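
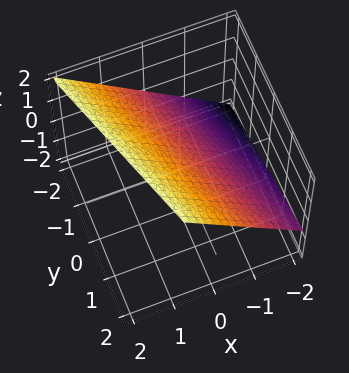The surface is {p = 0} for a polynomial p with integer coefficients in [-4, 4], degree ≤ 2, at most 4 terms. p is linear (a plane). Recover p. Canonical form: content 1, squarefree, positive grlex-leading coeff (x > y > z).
deg p = 1. Every cross-section is a straight line — this is a plane.
Checking where it meets the axes: one y-axis crossing is at y = -2.
Putting this together gives p.

3*x + y - 3*z + 2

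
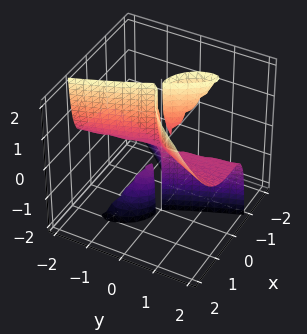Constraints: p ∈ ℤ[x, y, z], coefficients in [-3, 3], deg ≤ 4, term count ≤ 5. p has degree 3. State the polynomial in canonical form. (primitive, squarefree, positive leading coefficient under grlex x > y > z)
There are 3 components. They look like related sheets of one shape, so recover p as a whole.
The degree is 3 — a generic line meets the surface in up to 3 points.
From the axis intercepts and sections: every point of the y-axis in the box is on the surface; the visible z-axis segment lies entirely on the surface; it meets the x-axis at x = 0 (among the integer gridlines).
Fitting integer coefficients to these (and the overall shape) gives p.

2*x^3 - 2*x*y*z - y^2*z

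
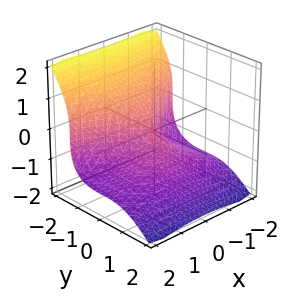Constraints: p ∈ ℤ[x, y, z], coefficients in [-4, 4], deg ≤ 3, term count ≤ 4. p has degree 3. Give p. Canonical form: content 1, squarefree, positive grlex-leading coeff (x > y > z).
3*y^3 + 3*z^3 + 2*x^2

The degree is 3 — the shape is more complex than any degree-2 surface.
Reading off the gridlines: it crosses the z-axis at the gridline z = 0; one x-axis crossing is at x = 0; it meets the y-axis at y = 0 (among the integer gridlines).
Assembling these constraints gives the stated polynomial.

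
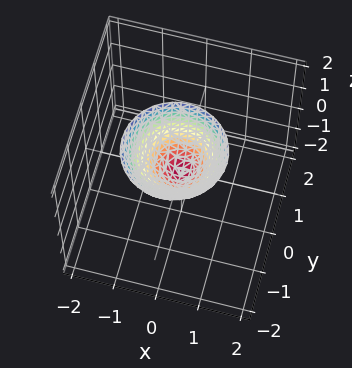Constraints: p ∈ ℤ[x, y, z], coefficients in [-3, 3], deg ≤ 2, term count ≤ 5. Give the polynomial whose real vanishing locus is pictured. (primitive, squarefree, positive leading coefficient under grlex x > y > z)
2*x^2 + 2*y^2 + y*z - z

The degree is 2 — no degree-1 surface has this shape.
From the visible intercepts: it meets the x-axis at x = 0 (among the integer gridlines); it meets the y-axis at y = 0 (among the integer gridlines); it crosses the z-axis at the gridline z = 0.
Together with the visible shape, these determine p as stated.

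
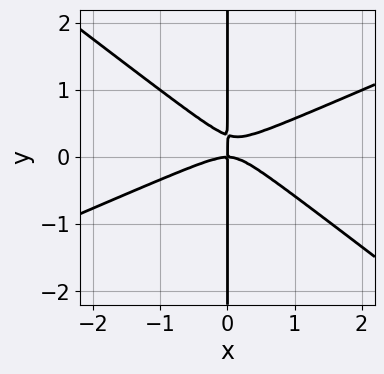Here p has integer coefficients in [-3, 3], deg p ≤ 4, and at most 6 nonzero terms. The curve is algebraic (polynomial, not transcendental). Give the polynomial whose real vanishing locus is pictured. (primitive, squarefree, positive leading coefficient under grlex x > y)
x^3 - x^2*y - 3*x*y^2 + x*y

The degree is 3 — a generic line meets the curve in up to 3 points.
Against the integer gridlines: it meets the x-axis at x = 0 (among the integer gridlines); the visible y-axis segment lies entirely on the curve.
The integer polynomial consistent with all of this is the stated p.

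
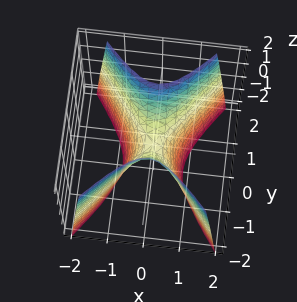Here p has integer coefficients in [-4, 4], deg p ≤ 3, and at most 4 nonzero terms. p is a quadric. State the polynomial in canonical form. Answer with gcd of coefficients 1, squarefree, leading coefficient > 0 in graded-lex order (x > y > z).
3*x^2 - 2*y^2 + z

(a) Degree: a saddle surface; a quadric, so deg p = 2.
(b) Symmetries: it's symmetric under y → −y, forcing even powers of y; it's symmetric under x → −x, forcing even powers of x.
(c) Reading off the gridlines: it crosses the z-axis at the gridline z = 0; one y-axis crossing is at y = 0.
(d) Matching integer coefficients to the picture gives p.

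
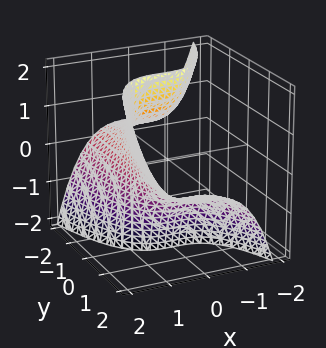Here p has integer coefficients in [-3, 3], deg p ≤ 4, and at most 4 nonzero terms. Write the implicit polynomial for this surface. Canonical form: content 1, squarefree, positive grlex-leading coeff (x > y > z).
2*x^3 - 3*y*z - 2

(a) Degree: no degree-2 surface has this shape, so deg p = 3.
(b) From the axis intercepts and sections: the surface avoids every integer y-axis point in the box; it misses every integer gridline on the z-axis; one x-axis crossing is at x = 1.
(c) Solving for integer coefficients yields p as stated.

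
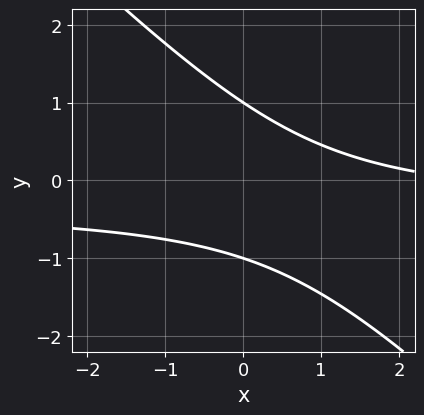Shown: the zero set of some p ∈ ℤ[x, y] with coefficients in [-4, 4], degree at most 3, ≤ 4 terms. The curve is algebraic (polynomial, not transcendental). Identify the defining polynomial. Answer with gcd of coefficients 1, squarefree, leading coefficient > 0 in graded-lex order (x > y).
The degree is 2 — the shape is more complex than any degree-1 curve.
From the axis intercepts and sections: among the integer gridlines, it crosses the y-axis at y ∈ {-1, 1}; no x-intercept at any integer in the box.
Together with the visible shape, these determine p as stated.

3*x*y + 3*y^2 + x - 3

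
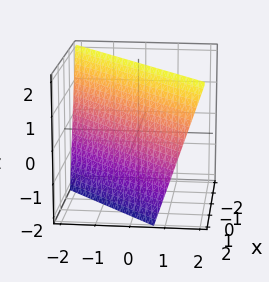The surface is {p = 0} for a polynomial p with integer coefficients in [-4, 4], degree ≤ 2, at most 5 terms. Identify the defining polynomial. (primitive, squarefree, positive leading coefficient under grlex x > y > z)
1. deg p = 1.
2. Against the integer gridlines: it crosses the z-axis at the gridline z = 2.
3. Fitting integer coefficients to these (and the overall shape) gives p.

3*x - 3*y + z - 2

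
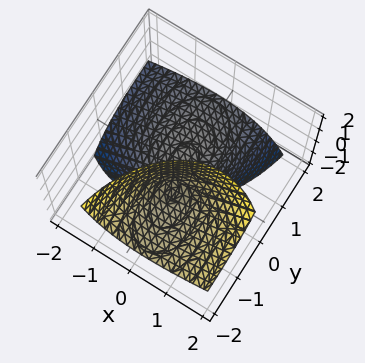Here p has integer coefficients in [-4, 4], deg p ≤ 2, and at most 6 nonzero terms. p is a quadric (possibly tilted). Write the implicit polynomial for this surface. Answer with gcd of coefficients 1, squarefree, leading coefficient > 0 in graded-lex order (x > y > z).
2*x^2 - 2*x*z + y^2 + 3*y*z + z

1. The picture has 2 separate pieces. They look like related sheets of one shape, so recover p as a whole.
2. The degree is 2 — a generic line meets the surface in up to 2 points.
3. Checking where it meets the axes: one z-axis crossing is at z = 0; one y-axis crossing is at y = 0; it crosses the x-axis at the gridline x = 0.
4. Assembling these constraints gives the stated polynomial.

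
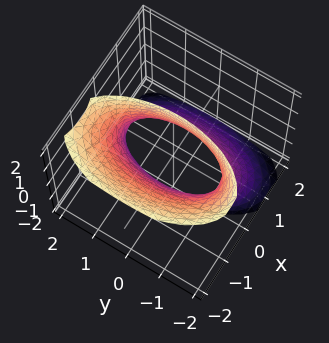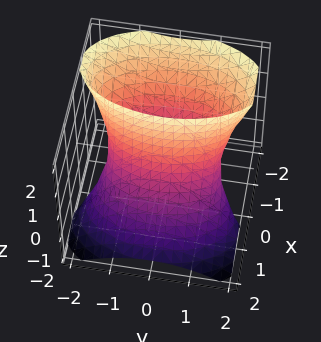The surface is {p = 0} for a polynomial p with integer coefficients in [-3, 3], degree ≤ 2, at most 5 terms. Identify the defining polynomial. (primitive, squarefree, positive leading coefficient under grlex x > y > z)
3*x^2 + 3*x*z + y^2 - 2

1. Degree: a generic line meets the surface in up to 2 points, so deg p = 2.
2. Observable constraints: the surface avoids every integer z-axis point in the box.
3. Fitting integer coefficients to these (and the overall shape) gives p.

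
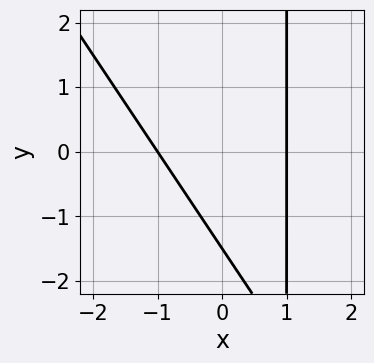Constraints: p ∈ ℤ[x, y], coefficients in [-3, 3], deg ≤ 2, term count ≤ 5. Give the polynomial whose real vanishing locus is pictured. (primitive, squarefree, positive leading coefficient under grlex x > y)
1. The degree is 2 — the shape is more complex than any degree-1 curve.
2. Reading off the gridlines: among the integer gridlines, it crosses the x-axis at x ∈ {-1, 1}.
3. These observations pin down the coefficients.

3*x^2 + 2*x*y - 2*y - 3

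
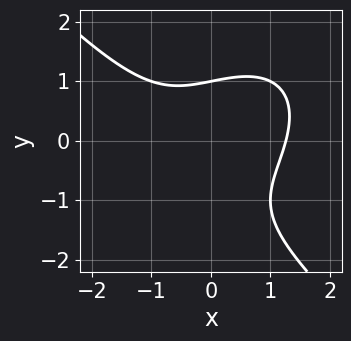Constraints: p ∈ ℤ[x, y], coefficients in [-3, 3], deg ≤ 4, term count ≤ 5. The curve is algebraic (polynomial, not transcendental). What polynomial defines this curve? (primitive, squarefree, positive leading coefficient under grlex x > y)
x^3 + y^3 - x*y + y^2 - 2

(a) The degree is 3 — a generic line meets the curve in up to 3 points.
(b) Against the integer gridlines: it meets the y-axis at y = 1 (among the integer gridlines).
(c) Matching integer coefficients to the picture gives p.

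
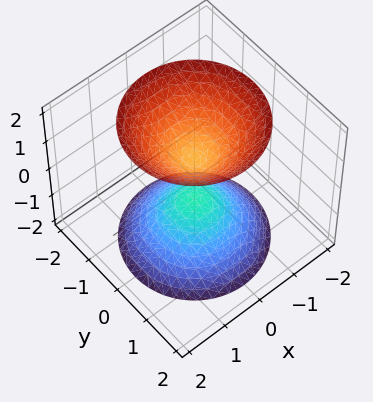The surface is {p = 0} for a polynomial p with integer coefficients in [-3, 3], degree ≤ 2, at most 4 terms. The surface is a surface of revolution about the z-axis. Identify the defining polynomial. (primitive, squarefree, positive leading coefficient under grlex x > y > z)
1. I count 2 distinct pieces.
2. deg p = 2.
3. Symmetries: rotational symmetry about the z-axis ⇒ p depends on x, y only through x² + y².
4. Checking where it meets the axes: it misses every integer gridline on the x-axis; a circular section at z = -2 has radius between 1 and 2; the surface avoids every integer y-axis point in the box.
5. The integer polynomial consistent with all of this is the stated p.

3*x^2 + 3*y^2 - 2*z^2 + 1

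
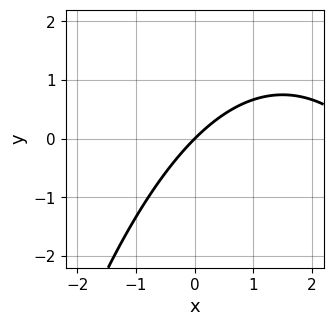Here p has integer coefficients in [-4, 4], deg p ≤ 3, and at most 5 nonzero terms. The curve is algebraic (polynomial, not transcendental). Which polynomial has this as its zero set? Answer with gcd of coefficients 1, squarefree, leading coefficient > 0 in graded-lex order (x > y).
First, deg p = 2.
Next, from the axis intercepts and sections: it meets the x-axis at x = 0 (among the integer gridlines); it crosses the y-axis at the gridline y = 0.
Finally, solving for integer coefficients yields p as stated.

x^2 - 3*x + 3*y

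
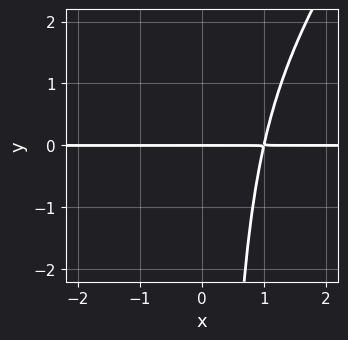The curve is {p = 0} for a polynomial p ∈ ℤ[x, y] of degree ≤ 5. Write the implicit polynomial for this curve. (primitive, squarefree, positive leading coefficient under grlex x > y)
3*x^3*y - 2*x^2*y^2 - 3*y

(a) Degree: no degree-3 curve has this shape, so deg p = 4.
(b) From the axis intercepts and sections: every point of the x-axis in the box is on the curve; it meets the y-axis at y = 0 (among the integer gridlines).
(c) Assembling these constraints gives the stated polynomial.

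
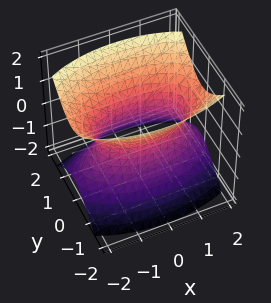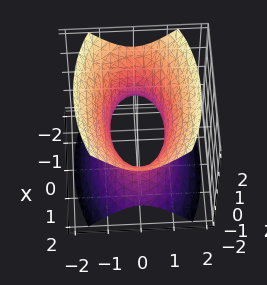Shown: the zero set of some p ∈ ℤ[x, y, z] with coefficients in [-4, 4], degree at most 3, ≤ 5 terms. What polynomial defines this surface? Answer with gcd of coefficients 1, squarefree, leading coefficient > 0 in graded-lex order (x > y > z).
x^2 + 3*y^2 - 2*z^2 - 2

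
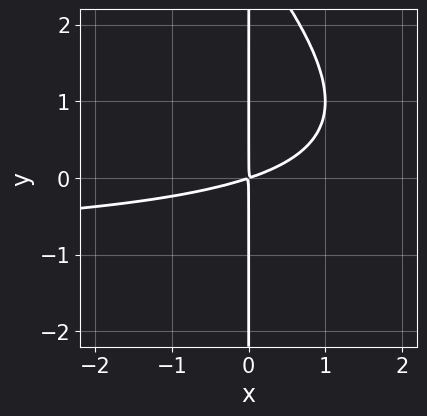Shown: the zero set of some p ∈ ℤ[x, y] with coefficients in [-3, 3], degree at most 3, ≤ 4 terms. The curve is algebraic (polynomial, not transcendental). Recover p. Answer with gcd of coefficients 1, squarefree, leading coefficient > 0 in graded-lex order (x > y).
x^2*y + x*y^2 + x^2 - 3*x*y

(a) deg p = 3.
(b) Observable constraints: the visible y-axis segment lies entirely on the curve.
(c) Solving for integer coefficients yields p as stated.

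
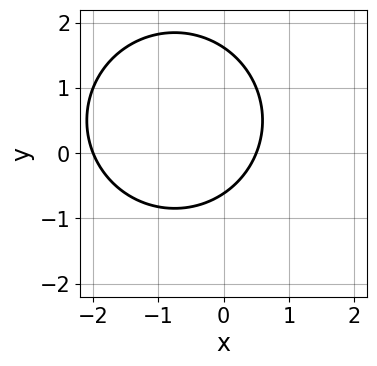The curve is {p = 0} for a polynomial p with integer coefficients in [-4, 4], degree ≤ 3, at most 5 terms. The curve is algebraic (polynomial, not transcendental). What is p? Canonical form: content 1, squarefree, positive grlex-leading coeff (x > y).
(a) Degree: no degree-1 curve has this shape, so deg p = 2.
(b) Reading off the gridlines: it meets the x-axis at x = -2 (among the integer gridlines).
(c) Matching integer coefficients to the picture gives p.

2*x^2 + 2*y^2 + 3*x - 2*y - 2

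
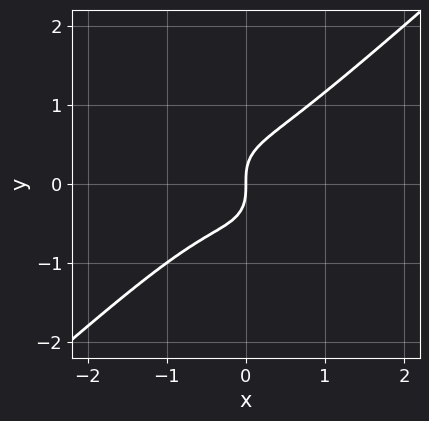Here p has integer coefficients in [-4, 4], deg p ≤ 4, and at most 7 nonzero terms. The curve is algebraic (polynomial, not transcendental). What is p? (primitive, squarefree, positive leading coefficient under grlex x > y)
3*x^3 - x*y^2 - 3*y^3 + x^2 + 2*x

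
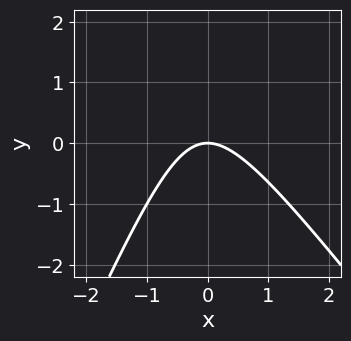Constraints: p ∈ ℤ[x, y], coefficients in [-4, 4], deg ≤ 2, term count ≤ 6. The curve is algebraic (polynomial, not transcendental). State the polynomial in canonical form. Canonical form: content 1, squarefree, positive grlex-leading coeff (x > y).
First, deg p = 2. No degree-1 curve has this shape.
Then, from the axis intercepts and sections: one x-axis crossing is at x = 0; one y-axis crossing is at y = 0.
Finally, matching integer coefficients to the picture gives p.

3*x^2 + x*y - y^2 + 3*y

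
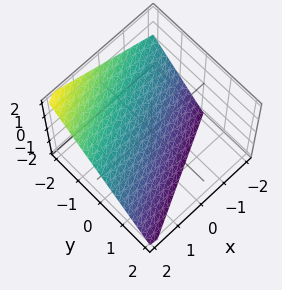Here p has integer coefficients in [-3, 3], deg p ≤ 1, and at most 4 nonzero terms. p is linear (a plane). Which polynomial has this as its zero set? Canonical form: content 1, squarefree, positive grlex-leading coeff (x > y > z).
1. The degree is 1 — the surface is flat (a plane).
2. Checking where it meets the axes: it crosses the y-axis at the gridline y = -1; one x-axis crossing is at x = 2; it meets the z-axis at z = -1 (among the integer gridlines).
3. Assembling these constraints gives the stated polynomial.

x - 2*y - 2*z - 2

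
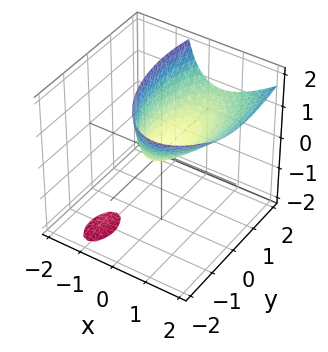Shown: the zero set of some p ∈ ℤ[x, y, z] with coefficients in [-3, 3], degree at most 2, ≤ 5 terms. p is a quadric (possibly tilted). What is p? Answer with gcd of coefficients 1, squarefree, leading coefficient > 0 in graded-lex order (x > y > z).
(a) There are 2 components. Treating them together as one polynomial.
(b) The degree is 2 — no degree-1 surface has this shape.
(c) Checking where it meets the axes: one y-axis crossing is at y = 0; one z-axis crossing is at z = 0.
(d) Matching integer coefficients to the picture gives p.

3*x^2 - 3*x*z + y^2 - y*z - 2*z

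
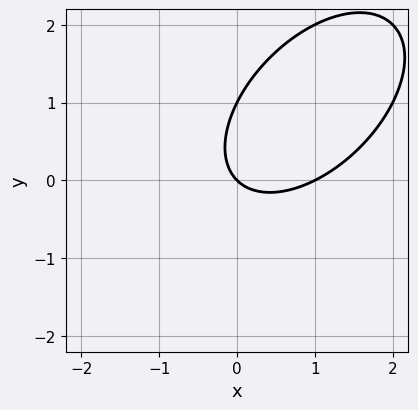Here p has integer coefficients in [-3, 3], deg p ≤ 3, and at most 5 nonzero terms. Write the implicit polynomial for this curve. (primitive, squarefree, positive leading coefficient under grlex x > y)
1. The degree is 2 — the shape is more complex than any degree-1 curve.
2. Observable constraints: among the integer gridlines, it crosses the y-axis at y ∈ {0, 1}; the x-axis gridline crossings are at x ∈ {0, 1}.
3. Assembling these constraints gives the stated polynomial.

x^2 - x*y + y^2 - x - y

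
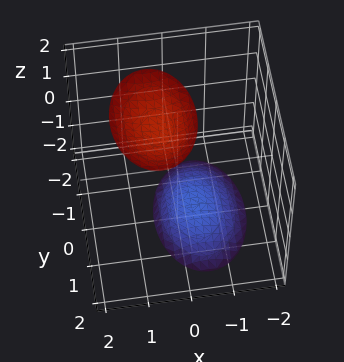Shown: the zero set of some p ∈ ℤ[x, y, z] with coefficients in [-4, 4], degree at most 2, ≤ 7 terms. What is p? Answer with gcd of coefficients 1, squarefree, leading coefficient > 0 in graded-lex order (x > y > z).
I count 2 distinct pieces. Treating them together as one polynomial.
The degree is 2 — a generic line meets the surface in up to 2 points.
From the axis intercepts and sections: no x-intercept at any integer in the box; it misses every integer gridline on the y-axis.
Matching integer coefficients to the picture gives p.

2*x^2 - x*z + y^2 - z^2 + 3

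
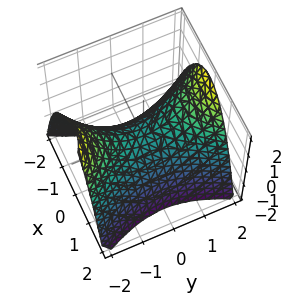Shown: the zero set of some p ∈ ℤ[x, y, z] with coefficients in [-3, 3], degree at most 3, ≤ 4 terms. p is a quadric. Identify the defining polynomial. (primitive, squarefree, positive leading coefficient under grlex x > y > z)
2*x^2 - y^2 + 2*z

1. Degree: a saddle surface; a quadric, so deg p = 2.
2. Symmetries: it's symmetric under y → −y, forcing even powers of y; it's symmetric under x → −x, forcing even powers of x.
3. Observable constraints: it meets the y-axis at y = 0 (among the integer gridlines); it crosses the z-axis at the gridline z = 0.
4. The integer polynomial consistent with all of this is the stated p.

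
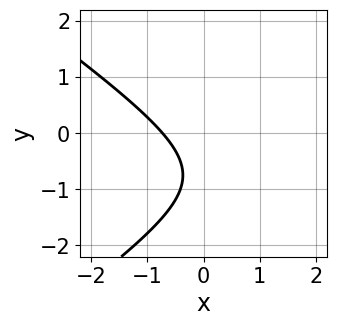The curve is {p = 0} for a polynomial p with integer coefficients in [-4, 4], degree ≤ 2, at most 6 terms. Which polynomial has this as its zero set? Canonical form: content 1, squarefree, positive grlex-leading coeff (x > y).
1. The degree is 2 — no degree-1 curve has this shape.
2. From the axis intercepts and sections: no y-intercept at any integer in the box.
3. Solving for integer coefficients yields p as stated.

x^2 - 2*y^2 - 2*x - 3*y - 2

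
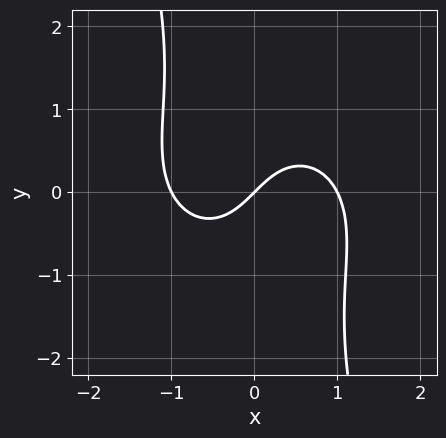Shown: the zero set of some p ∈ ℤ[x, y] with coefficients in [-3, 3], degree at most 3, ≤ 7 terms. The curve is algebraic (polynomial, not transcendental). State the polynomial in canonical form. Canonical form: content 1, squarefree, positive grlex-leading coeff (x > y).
(a) The degree is 3 — a generic line meets the curve in up to 3 points.
(b) Against the integer gridlines: the x-axis gridline crossings are at x ∈ {-1, 0, 1}; one y-axis crossing is at y = 0.
(c) Fitting integer coefficients to these (and the overall shape) gives p.

3*x^3 + 3*x*y^2 + y^3 - 3*x + 3*y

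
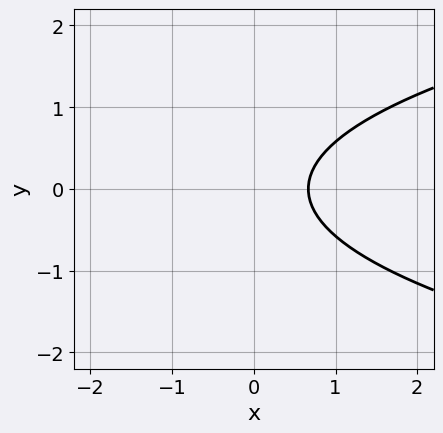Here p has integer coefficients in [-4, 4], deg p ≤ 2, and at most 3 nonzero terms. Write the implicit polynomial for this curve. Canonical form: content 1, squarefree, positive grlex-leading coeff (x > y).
deg p = 2. The shape is more complex than any degree-1 curve.
Symmetries: the y ↦ −y reflection is a symmetry, so y appears only in even powers.
From the visible intercepts: it misses every integer gridline on the y-axis.
Assembling these constraints gives the stated polynomial.

3*y^2 - 3*x + 2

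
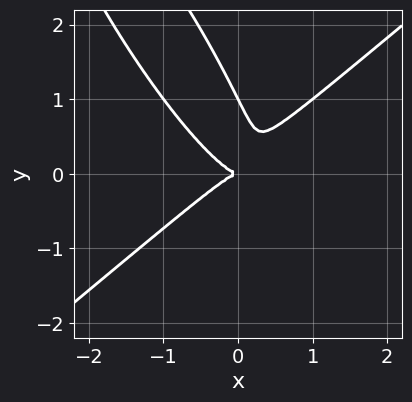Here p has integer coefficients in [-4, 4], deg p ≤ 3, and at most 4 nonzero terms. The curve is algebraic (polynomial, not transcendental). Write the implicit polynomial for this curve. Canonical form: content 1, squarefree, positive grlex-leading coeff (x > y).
2*x^3 - 2*x*y^2 - y^3 + y^2

1. The degree is 3 — a generic line meets the curve in up to 3 points.
2. Checking where it meets the axes: among the integer gridlines, it crosses the y-axis at y ∈ {0, 1}; it meets the x-axis at x = 0 (among the integer gridlines).
3. Solving for integer coefficients yields p as stated.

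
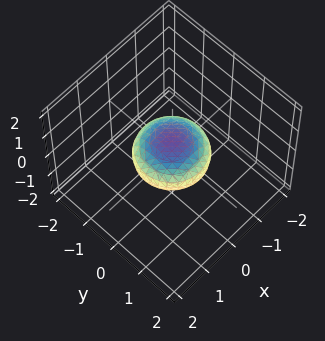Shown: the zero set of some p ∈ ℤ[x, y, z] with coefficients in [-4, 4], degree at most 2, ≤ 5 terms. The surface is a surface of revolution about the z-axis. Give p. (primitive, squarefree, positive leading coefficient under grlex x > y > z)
(a) The degree is 2 — no degree-1 surface has this shape.
(b) Symmetries: the surface is invariant under rotation about z: p = q(x² + y², z).
(c) From the axis intercepts and sections: among the integer gridlines, it crosses the x-axis at x ∈ {-1, 1}; the y-axis gridline crossings are at y ∈ {-1, 1}.
(d) Solving for integer coefficients yields p as stated.

x^2 + y^2 + 2*z^2 - 1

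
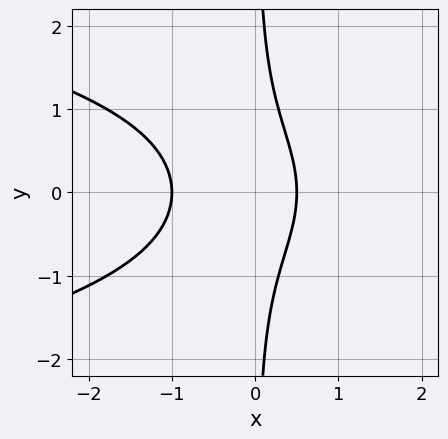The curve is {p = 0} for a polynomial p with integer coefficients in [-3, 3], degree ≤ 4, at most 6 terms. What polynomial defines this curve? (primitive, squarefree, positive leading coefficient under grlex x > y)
2*x*y^2 + 2*x^2 + x - 1

(a) deg p = 3. The shape is more complex than any degree-2 curve.
(b) Symmetries: mirror symmetry y ↦ −y ⇒ only even powers of y.
(c) Observable constraints: one x-axis crossing is at x = -1; it misses every integer gridline on the y-axis.
(d) Together with the visible shape, these determine p as stated.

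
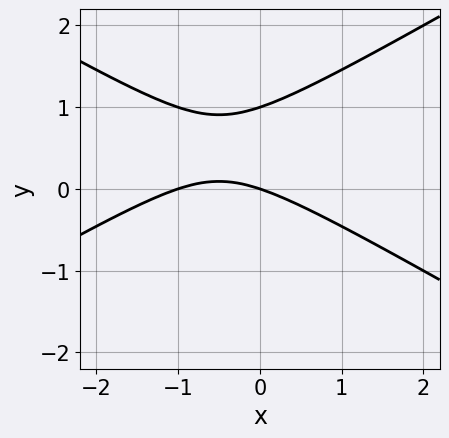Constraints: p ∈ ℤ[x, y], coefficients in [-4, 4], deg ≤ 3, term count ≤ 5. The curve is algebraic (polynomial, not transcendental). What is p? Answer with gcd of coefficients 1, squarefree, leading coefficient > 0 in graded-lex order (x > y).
x^2 - 3*y^2 + x + 3*y

First, deg p = 2.
Next, reading off the gridlines: the x-axis gridline crossings are at x ∈ {-1, 0}; among the integer gridlines, it crosses the y-axis at y ∈ {0, 1}.
Finally, assembling these constraints gives the stated polynomial.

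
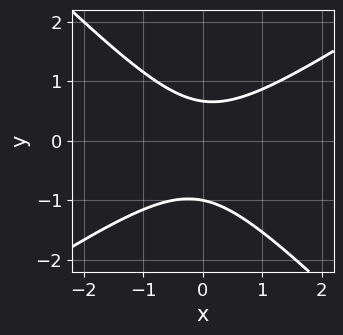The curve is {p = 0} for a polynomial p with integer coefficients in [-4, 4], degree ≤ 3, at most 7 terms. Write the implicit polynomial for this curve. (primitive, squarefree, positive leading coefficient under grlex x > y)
Degree: no degree-1 curve has this shape, so deg p = 2.
Against the integer gridlines: it misses every integer gridline on the x-axis; one y-axis crossing is at y = -1.
The integer polynomial consistent with all of this is the stated p.

2*x^2 - x*y - 3*y^2 - y + 2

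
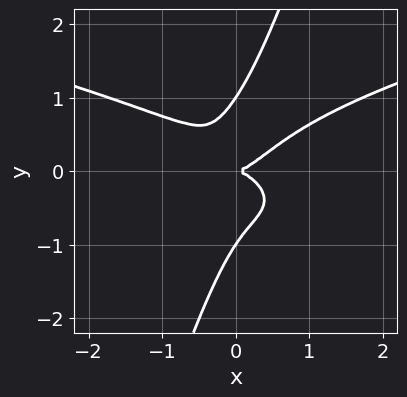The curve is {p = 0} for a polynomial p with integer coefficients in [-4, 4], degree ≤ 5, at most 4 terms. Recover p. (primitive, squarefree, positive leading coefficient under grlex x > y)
First, degree: no degree-3 curve has this shape, so deg p = 4.
Then, checking where it meets the axes: the y-axis gridline crossings are at y ∈ {-1, 0, 1}; it meets the x-axis at x = 0 (among the integer gridlines).
Finally, together with the visible shape, these determine p as stated.

3*x*y^3 - y^4 - x^3 + y^2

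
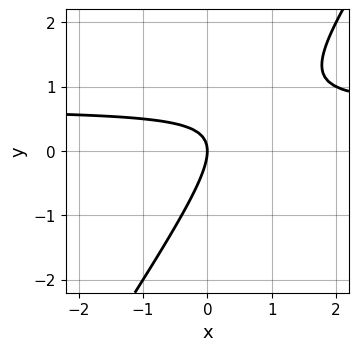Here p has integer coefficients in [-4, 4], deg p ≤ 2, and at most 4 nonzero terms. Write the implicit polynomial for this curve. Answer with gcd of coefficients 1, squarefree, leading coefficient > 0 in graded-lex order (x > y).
Degree: no degree-1 curve has this shape, so deg p = 2.
From the visible intercepts: it crosses the y-axis at the gridline y = 0; it crosses the x-axis at the gridline x = 0.
The integer polynomial consistent with all of this is the stated p.

3*x*y - 2*y^2 - 2*x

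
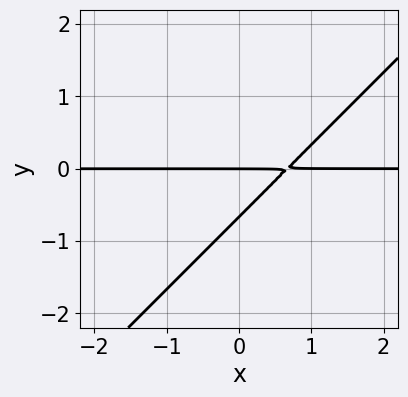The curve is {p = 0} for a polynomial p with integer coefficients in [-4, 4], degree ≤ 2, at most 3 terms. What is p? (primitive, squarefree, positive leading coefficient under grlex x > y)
3*x*y - 3*y^2 - 2*y

1. deg p = 2.
2. Against the integer gridlines: it meets the y-axis at y = 0 (among the integer gridlines); every point of the x-axis in the box is on the curve.
3. Together with the visible shape, these determine p as stated.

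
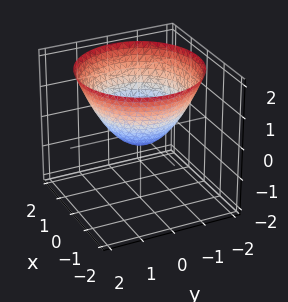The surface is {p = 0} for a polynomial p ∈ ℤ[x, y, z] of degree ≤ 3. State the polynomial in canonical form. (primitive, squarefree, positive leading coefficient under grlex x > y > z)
Degree: no degree-1 surface has this shape, so deg p = 2.
Symmetries: rotational symmetry about the z-axis ⇒ p depends on x, y only through x² + y².
Against the integer gridlines: a circular section at z = 0 has radius between 0 and 1.
Matching integer coefficients to the picture gives p.

2*x^2 + 2*y^2 - 3*z - 1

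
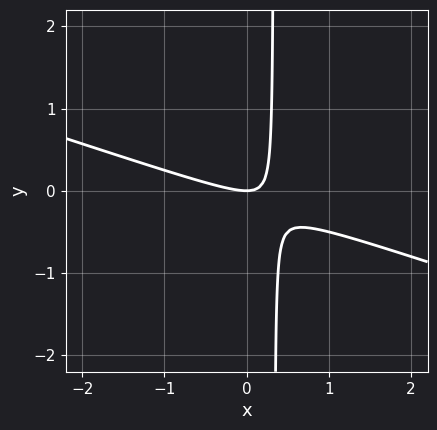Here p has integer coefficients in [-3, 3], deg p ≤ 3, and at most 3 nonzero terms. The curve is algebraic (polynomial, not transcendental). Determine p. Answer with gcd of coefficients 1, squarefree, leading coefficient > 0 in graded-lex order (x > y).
x^2 + 3*x*y - y

Degree: no degree-1 curve has this shape, so deg p = 2.
Reading off the gridlines: one x-axis crossing is at x = 0; it meets the y-axis at y = 0 (among the integer gridlines).
The integer polynomial consistent with all of this is the stated p.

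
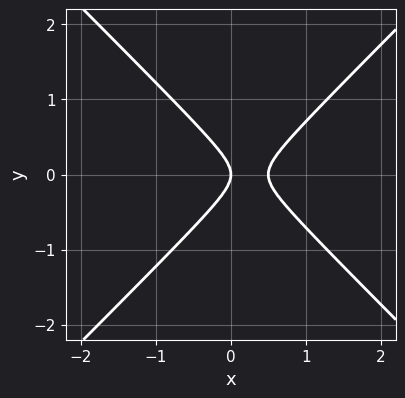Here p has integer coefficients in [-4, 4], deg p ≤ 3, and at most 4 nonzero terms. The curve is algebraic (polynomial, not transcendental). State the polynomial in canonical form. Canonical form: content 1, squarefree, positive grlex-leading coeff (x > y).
The degree is 2 — the shape is more complex than any degree-1 curve.
Symmetries: the y ↦ −y reflection is a symmetry, so y appears only in even powers.
From the axis intercepts and sections: it meets the x-axis at x = 0 (among the integer gridlines); it crosses the y-axis at the gridline y = 0.
Solving for integer coefficients yields p as stated.

2*x^2 - 2*y^2 - x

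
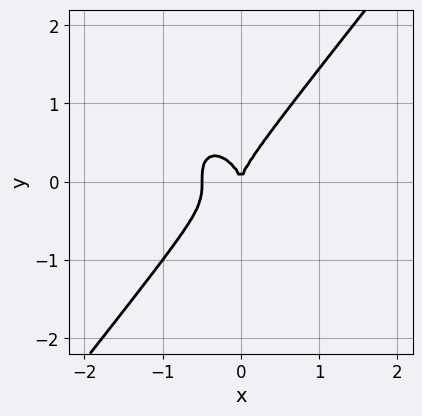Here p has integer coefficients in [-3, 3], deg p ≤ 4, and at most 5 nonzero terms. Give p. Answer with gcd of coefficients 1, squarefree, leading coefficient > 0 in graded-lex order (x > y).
2*x^3 - y^3 + x^2

(a) Degree: a generic line meets the curve in up to 3 points, so deg p = 3.
(b) From the axis intercepts and sections: one y-axis crossing is at y = 0; it crosses the x-axis at the gridline x = 0.
(c) Together with the visible shape, these determine p as stated.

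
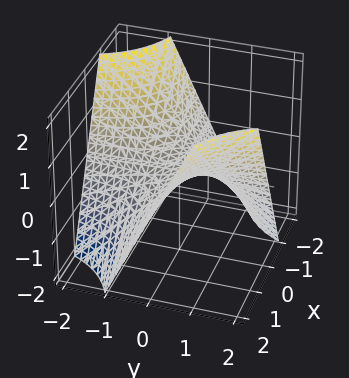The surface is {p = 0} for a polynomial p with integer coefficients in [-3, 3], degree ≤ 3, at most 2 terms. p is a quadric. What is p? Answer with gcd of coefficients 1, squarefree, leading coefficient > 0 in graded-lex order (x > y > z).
x*y - z

First, deg p = 2. A saddle surface; a quadric.
Next, reading off the gridlines: it crosses the z-axis at the gridline z = 0; the visible y-axis segment lies entirely on the surface; every point of the x-axis in the box is on the surface.
Finally, putting this together gives p.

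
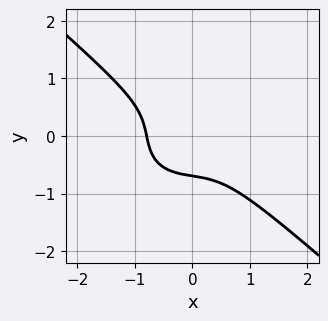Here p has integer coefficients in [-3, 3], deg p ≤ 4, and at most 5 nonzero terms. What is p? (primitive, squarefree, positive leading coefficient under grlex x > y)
2*x^3 + 3*y^3 - x*y + 1

deg p = 3. The shape is more complex than any degree-2 curve.
The integer polynomial consistent with all of this is the stated p.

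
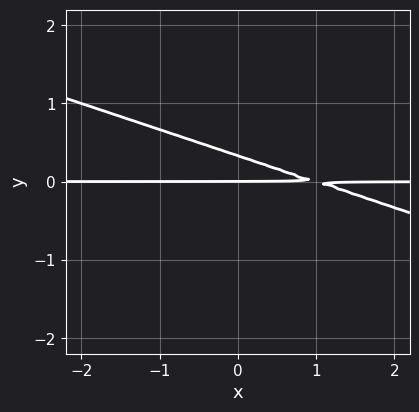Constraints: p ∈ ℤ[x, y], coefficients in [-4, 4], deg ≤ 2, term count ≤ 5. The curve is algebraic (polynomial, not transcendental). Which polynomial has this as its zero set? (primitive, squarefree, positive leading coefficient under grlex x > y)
1. Degree: the shape is more complex than any degree-1 curve, so deg p = 2.
2. Checking where it meets the axes: the visible x-axis segment lies entirely on the curve; it crosses the y-axis at the gridline y = 0.
3. Fitting integer coefficients to these (and the overall shape) gives p.

x*y + 3*y^2 - y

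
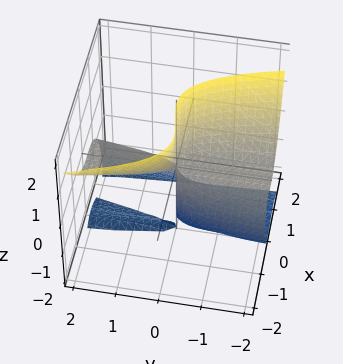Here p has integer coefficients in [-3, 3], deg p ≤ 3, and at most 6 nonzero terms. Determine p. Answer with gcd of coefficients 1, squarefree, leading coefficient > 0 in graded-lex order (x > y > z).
3*x^3 + 2*x^2*z + y*z^2 + 2*y*z

(a) I count 2 distinct pieces.
(b) The degree is 3 — a generic line meets the surface in up to 3 points.
(c) Observable constraints: one x-axis crossing is at x = 0; the visible z-axis segment lies entirely on the surface; the visible y-axis segment lies entirely on the surface.
(d) Solving for integer coefficients yields p as stated.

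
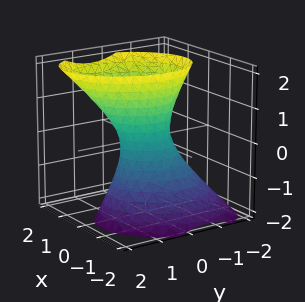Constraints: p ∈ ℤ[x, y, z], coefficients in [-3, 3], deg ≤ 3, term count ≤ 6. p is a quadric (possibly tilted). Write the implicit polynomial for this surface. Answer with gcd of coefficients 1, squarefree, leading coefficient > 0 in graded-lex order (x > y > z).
3*x^2 - x*y - 2*x*z + 2*y^2 - z^2 - 1

The degree is 2 — no degree-1 surface has this shape.
Against the integer gridlines: no z-intercept at any integer in the box.
Assembling these constraints gives the stated polynomial.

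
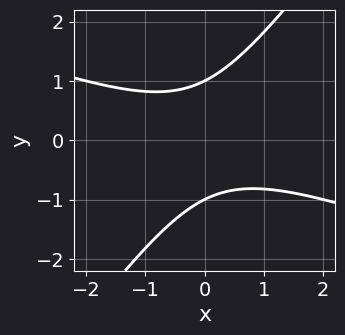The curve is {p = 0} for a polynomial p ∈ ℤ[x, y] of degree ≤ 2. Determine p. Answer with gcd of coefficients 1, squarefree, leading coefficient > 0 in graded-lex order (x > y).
x^2 + 2*x*y - 2*y^2 + 2

deg p = 2.
Reading off the gridlines: among the integer gridlines, it crosses the y-axis at y ∈ {-1, 1}; it misses every integer gridline on the x-axis.
Solving for integer coefficients yields p as stated.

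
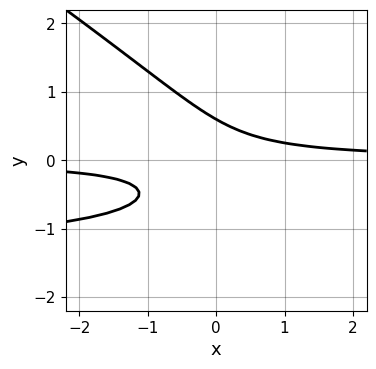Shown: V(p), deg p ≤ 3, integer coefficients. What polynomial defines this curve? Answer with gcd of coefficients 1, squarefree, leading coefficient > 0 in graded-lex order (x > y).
(a) Degree: a generic line meets the curve in up to 3 points, so deg p = 3.
(b) Reading off the gridlines: it misses every integer gridline on the x-axis.
(c) Together with the visible shape, these determine p as stated.

2*x*y^2 + 3*y^3 + 3*x*y + y^2 - 1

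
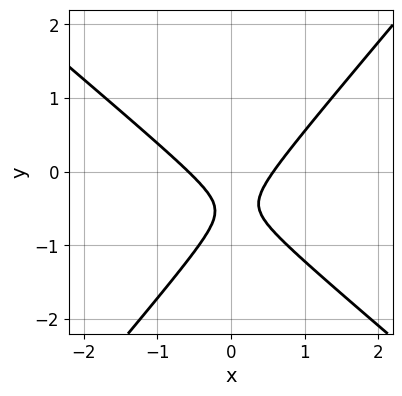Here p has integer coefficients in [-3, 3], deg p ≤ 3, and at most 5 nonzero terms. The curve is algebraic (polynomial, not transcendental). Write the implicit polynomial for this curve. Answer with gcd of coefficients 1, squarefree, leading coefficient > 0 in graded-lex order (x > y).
(a) Degree: the shape is more complex than any degree-1 curve, so deg p = 2.
(b) Checking where it meets the axes: it misses every integer gridline on the y-axis.
(c) Together with the visible shape, these determine p as stated.

3*x^2 + x*y - 3*y^2 - 3*y - 1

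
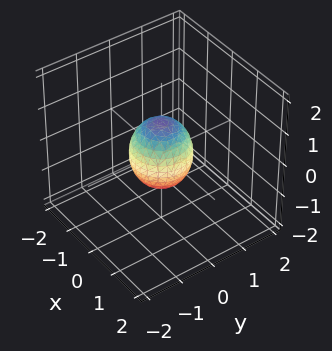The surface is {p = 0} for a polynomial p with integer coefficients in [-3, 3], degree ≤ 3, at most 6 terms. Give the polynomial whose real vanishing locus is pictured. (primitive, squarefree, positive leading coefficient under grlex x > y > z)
3*x^2 + 3*y^2 + 2*z^2 - 2

First, degree: a closed, bounded, convex surface; a quadric, so deg p = 2.
Next, symmetries: mirror symmetry z ↦ −z ⇒ only even powers of z; every cross-section ⟂ z is a circle, so x, y appear only via x² + y².
Next, against the integer gridlines: a circular section at z = 0 has radius between 0 and 1; among the integer gridlines, it crosses the z-axis at z ∈ {-1, 1}.
Finally, fitting integer coefficients to these (and the overall shape) gives p.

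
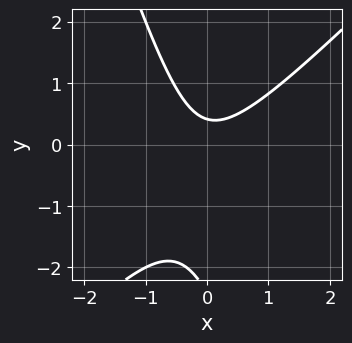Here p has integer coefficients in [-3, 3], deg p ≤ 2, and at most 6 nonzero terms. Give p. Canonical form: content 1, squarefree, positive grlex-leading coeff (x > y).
3*x^2 - 2*x*y - y^2 - 2*y + 1

(a) The degree is 2 — no degree-1 curve has this shape.
(b) Against the integer gridlines: it misses every integer gridline on the x-axis.
(c) The integer polynomial consistent with all of this is the stated p.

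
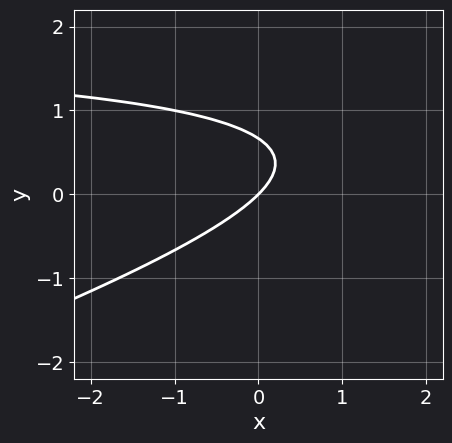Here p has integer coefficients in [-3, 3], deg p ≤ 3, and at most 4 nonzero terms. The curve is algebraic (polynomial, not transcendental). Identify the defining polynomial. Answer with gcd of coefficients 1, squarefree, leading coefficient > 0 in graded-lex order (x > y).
x*y - 3*y^2 - 2*x + 2*y

First, degree: a generic line meets the curve in up to 2 points, so deg p = 2.
Next, observable constraints: one y-axis crossing is at y = 0; it meets the x-axis at x = 0 (among the integer gridlines).
Finally, putting this together gives p.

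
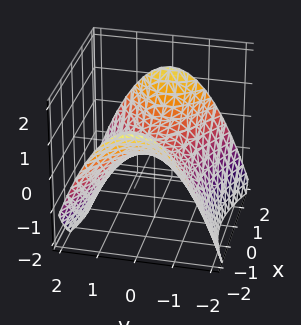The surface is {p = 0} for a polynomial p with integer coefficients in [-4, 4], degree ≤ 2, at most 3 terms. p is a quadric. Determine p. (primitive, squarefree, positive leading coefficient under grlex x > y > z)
x^2 - 2*y^2 - 3*z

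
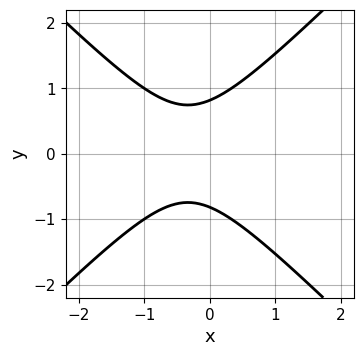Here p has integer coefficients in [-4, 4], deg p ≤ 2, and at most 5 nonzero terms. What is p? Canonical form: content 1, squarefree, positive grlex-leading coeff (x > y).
3*x^2 - 3*y^2 + 2*x + 2

1. deg p = 2. No degree-1 curve has this shape.
2. Symmetries: mirror symmetry y ↦ −y ⇒ only even powers of y.
3. Checking where it meets the axes: the curve avoids every integer x-axis point in the box.
4. Putting this together gives p.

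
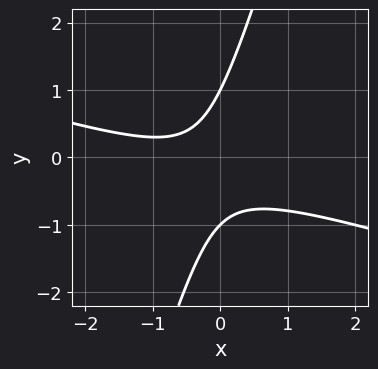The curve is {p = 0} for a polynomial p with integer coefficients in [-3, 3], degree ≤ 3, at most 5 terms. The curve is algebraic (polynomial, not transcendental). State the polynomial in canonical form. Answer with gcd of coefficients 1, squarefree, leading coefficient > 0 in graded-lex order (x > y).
(a) deg p = 2.
(b) Checking where it meets the axes: it misses every integer gridline on the x-axis; the y-axis gridline crossings are at y ∈ {-1, 1}.
(c) The integer polynomial consistent with all of this is the stated p.

x^2 + 3*x*y - y^2 + x + 1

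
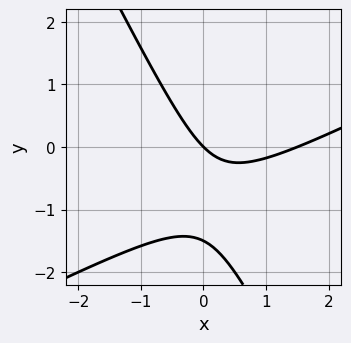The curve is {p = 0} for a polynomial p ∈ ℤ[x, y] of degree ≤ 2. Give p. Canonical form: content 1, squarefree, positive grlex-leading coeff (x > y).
1. Degree: the shape is more complex than any degree-1 curve, so deg p = 2.
2. From the visible intercepts: it crosses the x-axis at the gridline x = 0; it crosses the y-axis at the gridline y = 0.
3. Solving for integer coefficients yields p as stated.

2*x^2 - 3*x*y - 2*y^2 - 3*x - 3*y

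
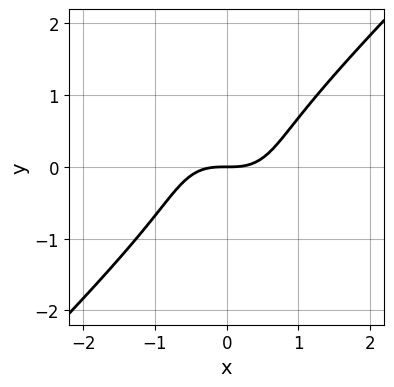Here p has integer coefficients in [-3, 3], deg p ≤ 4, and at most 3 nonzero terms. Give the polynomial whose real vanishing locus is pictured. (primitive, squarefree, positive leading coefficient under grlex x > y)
x^3 - y^3 - y

1. The degree is 3 — a generic line meets the curve in up to 3 points.
2. Observable constraints: it meets the x-axis at x = 0 (among the integer gridlines); one y-axis crossing is at y = 0.
3. These observations pin down the coefficients.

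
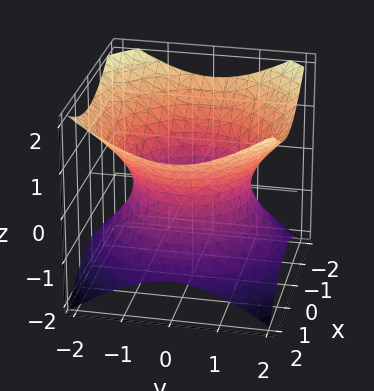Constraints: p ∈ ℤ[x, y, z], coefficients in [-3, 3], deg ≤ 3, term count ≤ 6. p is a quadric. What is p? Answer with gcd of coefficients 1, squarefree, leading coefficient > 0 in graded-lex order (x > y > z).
2*x^2 + 2*y^2 - 3*z^2 - 3

(a) deg p = 2. An hourglass — one-sheet hyperboloid; a quadric.
(b) Symmetries: rotational symmetry about the z-axis ⇒ p depends on x, y only through x² + y²; it's symmetric under z → −z, forcing even powers of z.
(c) From the axis intercepts and sections: a circular section at z = 0 has radius between 1 and 2; it misses every integer gridline on the z-axis.
(d) Matching integer coefficients to the picture gives p.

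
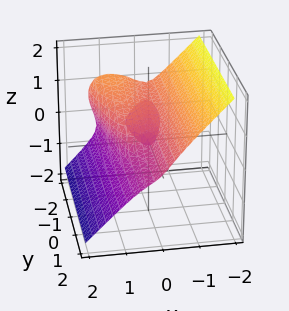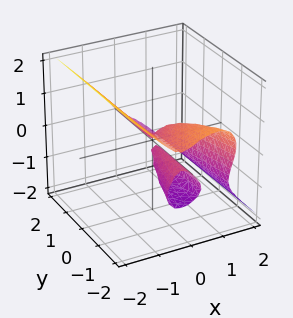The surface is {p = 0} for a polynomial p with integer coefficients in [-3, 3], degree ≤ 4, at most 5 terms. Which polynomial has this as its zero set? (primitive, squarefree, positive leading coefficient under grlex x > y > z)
I count 2 distinct pieces. Treating them together as one polynomial.
The degree is 3 — no degree-2 surface has this shape.
Against the integer gridlines: it meets the z-axis at z = 0 (among the integer gridlines); it crosses the x-axis at the gridline x = 0; the visible y-axis segment lies entirely on the surface.
Matching integer coefficients to the picture gives p.

3*x^3 + 3*z^3 - 2*x^2 + x*y + y*z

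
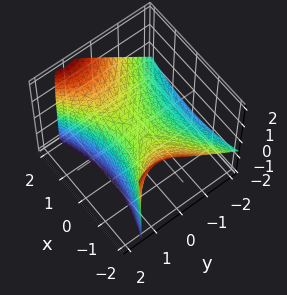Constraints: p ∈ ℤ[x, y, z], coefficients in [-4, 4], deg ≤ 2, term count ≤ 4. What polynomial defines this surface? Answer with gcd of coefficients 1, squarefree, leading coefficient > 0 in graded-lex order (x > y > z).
x^2 - 2*y^2 + 2*y*z - 3*z

(a) The degree is 2 — a generic line meets the surface in up to 2 points.
(b) Against the integer gridlines: one x-axis crossing is at x = 0; one y-axis crossing is at y = 0.
(c) These observations pin down the coefficients.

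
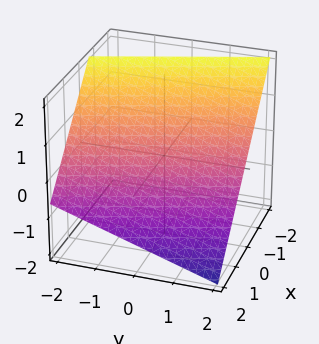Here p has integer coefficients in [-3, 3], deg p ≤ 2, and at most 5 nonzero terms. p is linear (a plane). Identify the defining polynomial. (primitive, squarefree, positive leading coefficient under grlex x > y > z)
deg p = 1. The surface is flat (a plane).
Reading off the gridlines: one y-axis crossing is at y = 2.
Solving for integer coefficients yields p as stated.

3*x + y + 3*z - 2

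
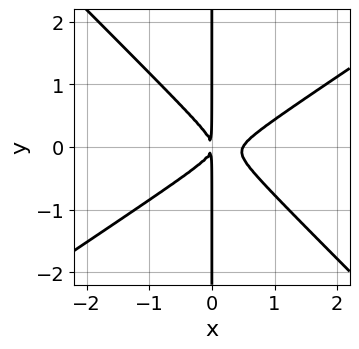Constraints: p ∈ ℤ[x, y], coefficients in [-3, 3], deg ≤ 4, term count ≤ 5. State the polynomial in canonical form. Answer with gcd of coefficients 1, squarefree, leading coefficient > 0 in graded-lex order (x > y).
1. The degree is 3 — no degree-2 curve has this shape.
2. From the axis intercepts and sections: the visible y-axis segment lies entirely on the curve.
3. Fitting integer coefficients to these (and the overall shape) gives p.

2*x^3 - x^2*y - 3*x*y^2 - x^2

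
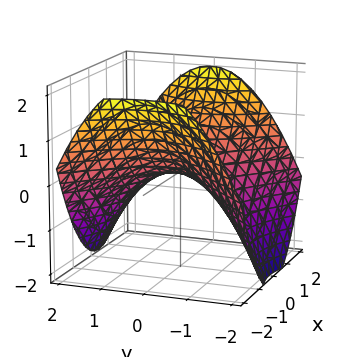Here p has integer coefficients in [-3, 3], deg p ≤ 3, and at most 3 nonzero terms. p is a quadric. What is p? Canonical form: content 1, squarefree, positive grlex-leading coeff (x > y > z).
First, degree: a saddle surface; a quadric, so deg p = 2.
Then, symmetries: the y ↦ −y reflection is a symmetry, so y appears only in even powers; it's symmetric under x → −x, forcing even powers of x.
Then, against the integer gridlines: it crosses the x-axis at the gridline x = 0; it meets the z-axis at z = 0 (among the integer gridlines); it crosses the y-axis at the gridline y = 0.
Finally, putting this together gives p.

x^2 - y^2 - 2*z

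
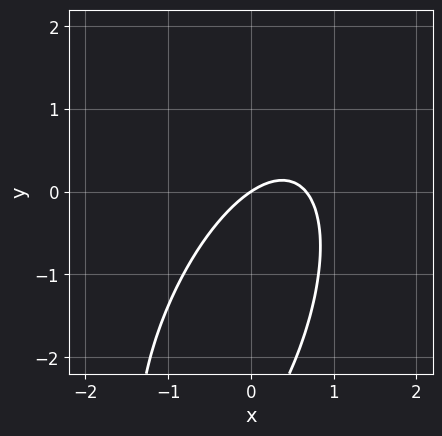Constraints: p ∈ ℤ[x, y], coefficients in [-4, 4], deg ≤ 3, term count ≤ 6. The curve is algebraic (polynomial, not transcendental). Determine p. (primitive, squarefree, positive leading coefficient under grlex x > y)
3*x^2 - 2*x*y + y^2 - 2*x + 3*y

First, degree: a generic line meets the curve in up to 2 points, so deg p = 2.
Next, from the visible intercepts: one x-axis crossing is at x = 0; it meets the y-axis at y = 0 (among the integer gridlines).
Finally, fitting integer coefficients to these (and the overall shape) gives p.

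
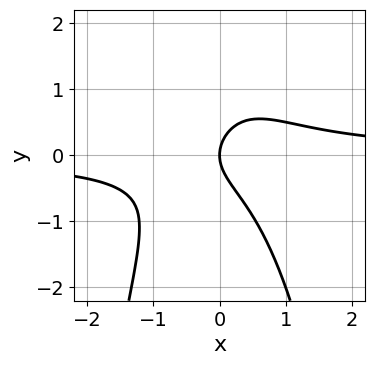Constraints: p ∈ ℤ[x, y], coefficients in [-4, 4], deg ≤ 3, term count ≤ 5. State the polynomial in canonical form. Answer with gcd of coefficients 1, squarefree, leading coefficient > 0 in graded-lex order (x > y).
3*x^2*y + 2*y^2 - 2*x

First, degree: no degree-2 curve has this shape, so deg p = 3.
Next, from the axis intercepts and sections: one y-axis crossing is at y = 0; it crosses the x-axis at the gridline x = 0.
Finally, putting this together gives p.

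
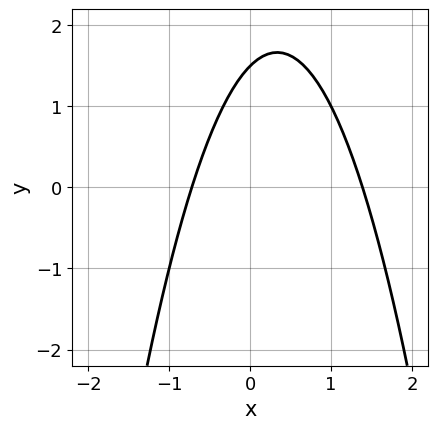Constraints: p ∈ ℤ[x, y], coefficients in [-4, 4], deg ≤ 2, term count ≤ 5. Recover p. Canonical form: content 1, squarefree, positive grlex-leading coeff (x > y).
The degree is 2 — the shape is more complex than any degree-1 curve.
The integer polynomial consistent with all of this is the stated p.

3*x^2 - 2*x + 2*y - 3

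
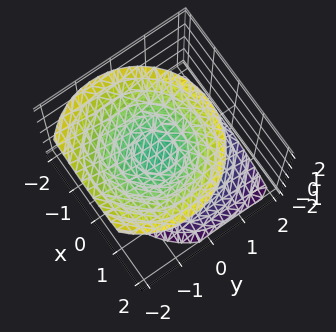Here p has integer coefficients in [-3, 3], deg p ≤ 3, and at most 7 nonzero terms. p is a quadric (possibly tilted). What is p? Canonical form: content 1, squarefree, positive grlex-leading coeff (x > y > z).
First, I count 2 distinct pieces. They look like related sheets of one shape, so recover p as a whole.
Then, the degree is 2 — the shape is more complex than any degree-1 surface.
Then, against the integer gridlines: no x-intercept at any integer in the box; it misses every integer gridline on the y-axis.
Finally, putting this together gives p.

3*x^2 + 3*y^2 + 2*y*z - 3*z^2 + 1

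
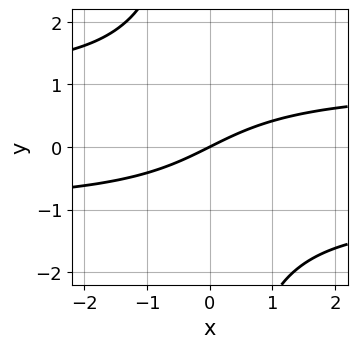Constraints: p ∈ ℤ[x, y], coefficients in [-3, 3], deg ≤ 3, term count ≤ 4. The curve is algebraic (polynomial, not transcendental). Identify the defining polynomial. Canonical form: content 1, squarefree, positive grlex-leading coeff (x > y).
x*y^2 - x + 2*y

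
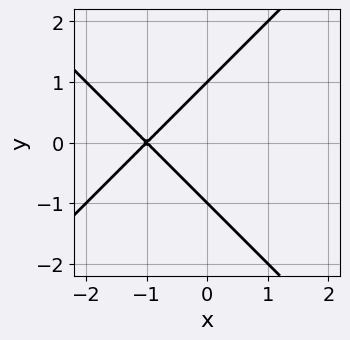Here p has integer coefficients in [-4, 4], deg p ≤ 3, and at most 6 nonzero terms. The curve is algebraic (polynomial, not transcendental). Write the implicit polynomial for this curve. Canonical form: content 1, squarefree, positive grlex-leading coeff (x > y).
First, degree: the shape is more complex than any degree-1 curve, so deg p = 2.
Next, symmetries: the y ↦ −y reflection is a symmetry, so y appears only in even powers.
Next, against the integer gridlines: one x-axis crossing is at x = -1; among the integer gridlines, it crosses the y-axis at y ∈ {-1, 1}.
Finally, the integer polynomial consistent with all of this is the stated p.

x^2 - y^2 + 2*x + 1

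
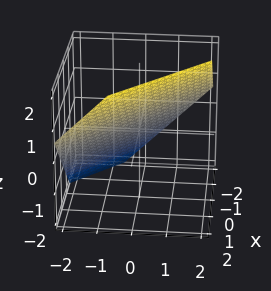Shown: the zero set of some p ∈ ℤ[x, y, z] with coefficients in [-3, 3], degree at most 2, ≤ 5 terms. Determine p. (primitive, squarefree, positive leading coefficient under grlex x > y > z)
3*x + 3*y - 3*z + 2

(a) Degree: the surface is flat (a plane), so deg p = 1.
(b) Solving for integer coefficients yields p as stated.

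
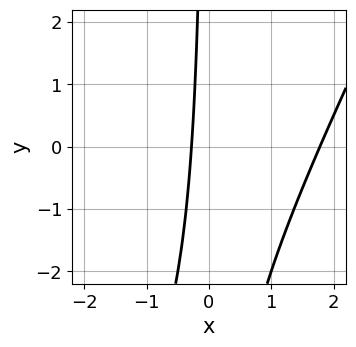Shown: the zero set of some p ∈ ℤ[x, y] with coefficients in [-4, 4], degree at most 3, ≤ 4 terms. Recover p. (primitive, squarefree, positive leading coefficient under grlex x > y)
2*x^2 - x*y - 3*x - 1

First, the degree is 2 — no degree-1 curve has this shape.
Next, from the axis intercepts and sections: it misses every integer gridline on the y-axis.
Finally, putting this together gives p.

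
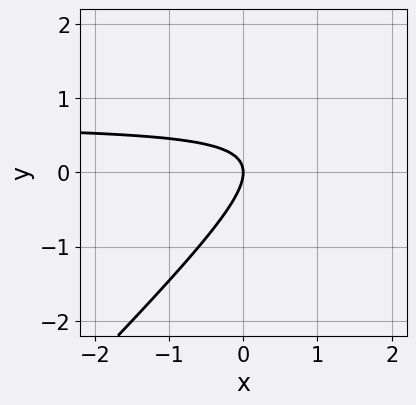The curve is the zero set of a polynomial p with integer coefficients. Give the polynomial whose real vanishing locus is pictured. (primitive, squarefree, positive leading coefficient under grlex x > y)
3*x*y - 3*y^2 - 2*x

1. Degree: a generic line meets the curve in up to 2 points, so deg p = 2.
2. From the axis intercepts and sections: it crosses the y-axis at the gridline y = 0; it crosses the x-axis at the gridline x = 0.
3. These observations pin down the coefficients.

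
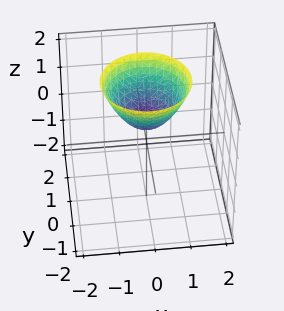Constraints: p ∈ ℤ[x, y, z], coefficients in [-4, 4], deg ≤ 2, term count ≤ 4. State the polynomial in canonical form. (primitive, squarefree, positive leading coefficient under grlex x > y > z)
2*x^2 + 2*y^2 - 2*z + 1

(a) The degree is 2 — no degree-1 surface has this shape.
(b) By symmetry, the z-axis is an axis of rotation, so x and y enter only as x² + y².
(c) From the axis intercepts and sections: the surface avoids every integer y-axis point in the box; no x-intercept at any integer in the box.
(d) Solving for integer coefficients yields p as stated.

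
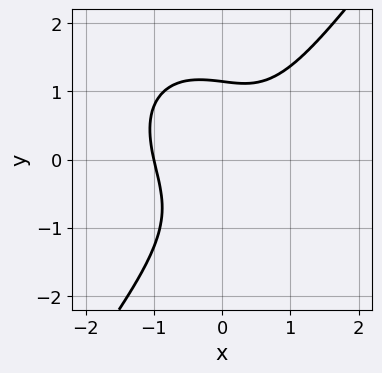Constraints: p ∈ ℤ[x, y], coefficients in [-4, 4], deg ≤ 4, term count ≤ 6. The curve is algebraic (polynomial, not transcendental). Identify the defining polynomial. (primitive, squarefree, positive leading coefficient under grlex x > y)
1. deg p = 3. A generic line meets the curve in up to 3 points.
2. From the axis intercepts and sections: it crosses the x-axis at the gridline x = -1.
3. Matching integer coefficients to the picture gives p.

3*x^3 + x*y^2 - 2*y^3 - 2*x*y + 3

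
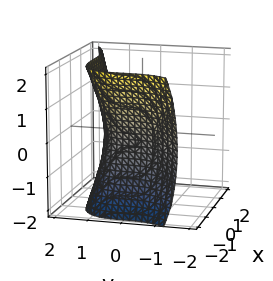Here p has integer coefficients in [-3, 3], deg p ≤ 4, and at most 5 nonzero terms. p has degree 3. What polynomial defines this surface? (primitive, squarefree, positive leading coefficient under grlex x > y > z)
deg p = 3. The shape is more complex than any degree-2 surface.
From the visible intercepts: the surface avoids every integer z-axis point in the box; one y-axis crossing is at y = 1.
Putting this together gives p.

x^3 - 2*y^3 + z^2 + 2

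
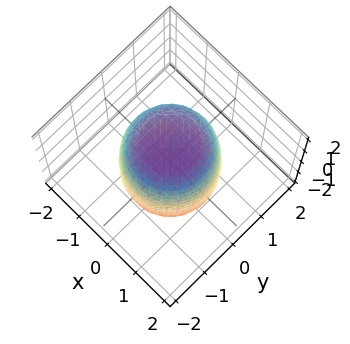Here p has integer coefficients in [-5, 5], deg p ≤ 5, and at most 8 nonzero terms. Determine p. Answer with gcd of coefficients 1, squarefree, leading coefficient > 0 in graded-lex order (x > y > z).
1. deg p = 4. No degree-3 surface has this shape.
2. By symmetry, the z-axis is an axis of rotation, so x and y enter only as x² + y².
3. Observable constraints: a circular section at z = -1 has radius between 1 and 2.
4. Solving for integer coefficients yields p as stated.

2*x^4 + 4*x^2*y^2 + 2*y^4 - x^2 - y^2 + z^2 - 3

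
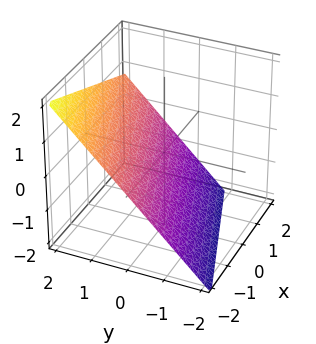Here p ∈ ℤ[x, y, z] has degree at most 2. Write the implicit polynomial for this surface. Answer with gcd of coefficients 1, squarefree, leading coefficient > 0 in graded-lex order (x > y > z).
x - 3*y + 3*z + 2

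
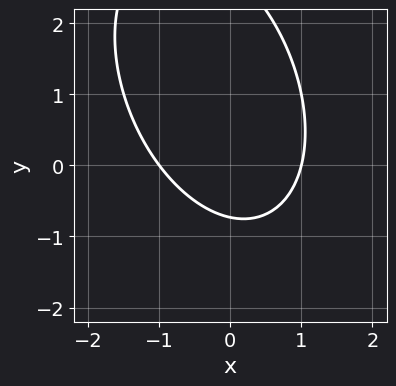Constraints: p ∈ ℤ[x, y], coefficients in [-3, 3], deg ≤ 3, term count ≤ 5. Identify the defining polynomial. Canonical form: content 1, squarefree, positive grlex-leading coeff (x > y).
2*x^2 + x*y + y^2 - 2*y - 2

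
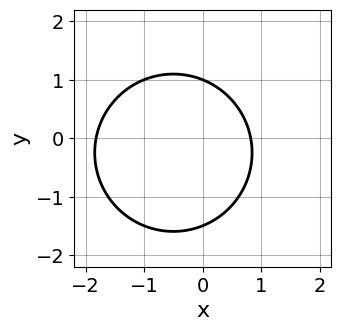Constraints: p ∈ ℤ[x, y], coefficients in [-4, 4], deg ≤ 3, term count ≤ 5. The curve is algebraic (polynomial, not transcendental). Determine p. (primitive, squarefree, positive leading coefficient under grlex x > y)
2*x^2 + 2*y^2 + 2*x + y - 3

1. The degree is 2 — a generic line meets the curve in up to 2 points.
2. Against the integer gridlines: it meets the y-axis at y = 1 (among the integer gridlines).
3. Together with the visible shape, these determine p as stated.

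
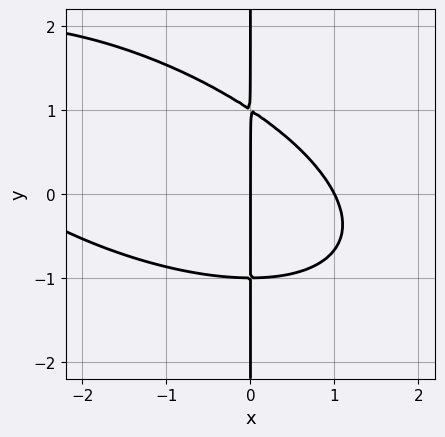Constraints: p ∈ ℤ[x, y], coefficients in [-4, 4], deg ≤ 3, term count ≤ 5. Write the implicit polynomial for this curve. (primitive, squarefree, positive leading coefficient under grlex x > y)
The degree is 3 — the shape is more complex than any degree-2 curve.
From the visible intercepts: among the integer gridlines, it crosses the x-axis at x ∈ {0, 1}; the visible y-axis segment lies entirely on the curve.
Matching integer coefficients to the picture gives p.

x^3 + 2*x^2*y + 3*x*y^2 + 2*x^2 - 3*x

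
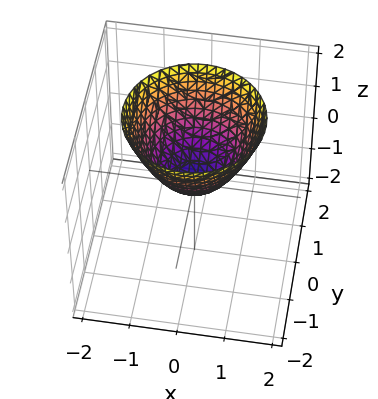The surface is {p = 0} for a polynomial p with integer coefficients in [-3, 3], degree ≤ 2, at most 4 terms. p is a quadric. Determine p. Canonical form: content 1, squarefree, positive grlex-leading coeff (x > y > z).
x^2 + y^2 - z

First, the degree is 2 — a single bowl opening along one axis; a quadric.
Next, symmetries: rotational symmetry about the z-axis ⇒ p depends on x, y only through x² + y².
Next, checking where it meets the axes: one y-axis crossing is at y = 0; one z-axis crossing is at z = 0; one x-axis crossing is at x = 0; a circular section at z = 1 has radius exactly 1.
Finally, fitting integer coefficients to these (and the overall shape) gives p.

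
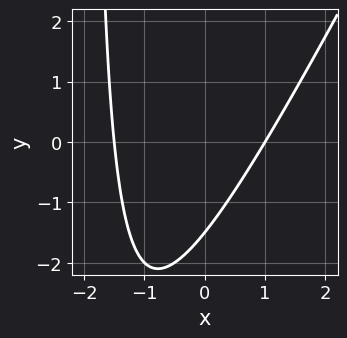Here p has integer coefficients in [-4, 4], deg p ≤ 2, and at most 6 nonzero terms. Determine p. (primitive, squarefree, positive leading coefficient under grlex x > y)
2*x^2 - x*y + x - 2*y - 3

First, degree: no degree-1 curve has this shape, so deg p = 2.
Next, from the visible intercepts: it meets the x-axis at x = 1 (among the integer gridlines).
Finally, putting this together gives p.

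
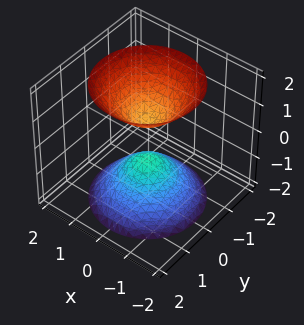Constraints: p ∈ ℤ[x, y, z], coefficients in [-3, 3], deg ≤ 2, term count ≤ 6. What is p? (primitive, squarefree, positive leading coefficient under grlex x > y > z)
3*x^2 + 3*y^2 - 2*z^2 + 1

(a) I count 2 distinct pieces. Treating them together as one polynomial.
(b) The degree is 2 — two sheets facing apart; a quadric.
(c) Symmetry: every cross-section ⟂ z is a circle, so x, y appear only via x² + y²; the z ↦ −z reflection is a symmetry, so z appears only in even powers.
(d) Against the integer gridlines: a circular section at z = -2 has radius between 1 and 2; no x-intercept at any integer in the box; the surface avoids every integer y-axis point in the box.
(e) Fitting integer coefficients to these (and the overall shape) gives p.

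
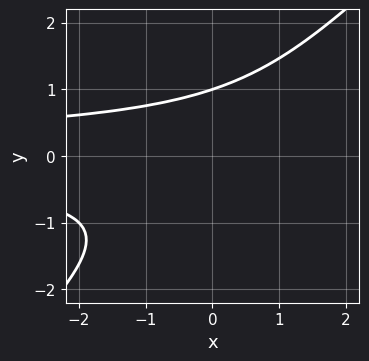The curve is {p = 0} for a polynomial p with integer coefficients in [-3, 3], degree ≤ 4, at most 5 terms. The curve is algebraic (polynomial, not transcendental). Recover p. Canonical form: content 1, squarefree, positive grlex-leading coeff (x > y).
x*y^2 - y^3 + 1

1. The degree is 3 — a generic line meets the curve in up to 3 points.
2. Checking where it meets the axes: the curve avoids every integer x-axis point in the box; one y-axis crossing is at y = 1.
3. Together with the visible shape, these determine p as stated.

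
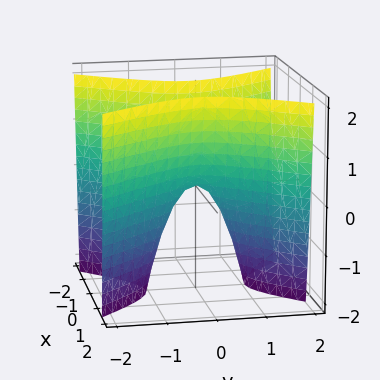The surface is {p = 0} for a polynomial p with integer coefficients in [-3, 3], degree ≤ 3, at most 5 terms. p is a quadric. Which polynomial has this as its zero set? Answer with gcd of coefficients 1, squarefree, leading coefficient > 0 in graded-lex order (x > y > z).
3*x^2 - 2*y^2 - z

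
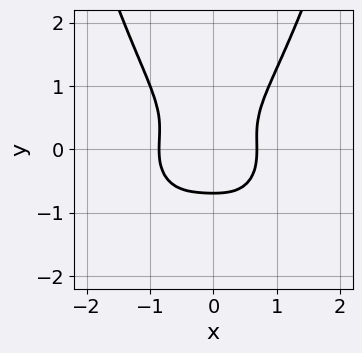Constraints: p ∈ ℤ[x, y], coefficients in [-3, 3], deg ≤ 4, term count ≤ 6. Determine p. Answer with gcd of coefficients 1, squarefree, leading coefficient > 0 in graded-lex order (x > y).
First, degree: no degree-3 curve has this shape, so deg p = 4.
Finally, solving for integer coefficients yields p as stated.

3*x^4 + 2*x^2*y^2 + x^3 - 3*y^3 - 1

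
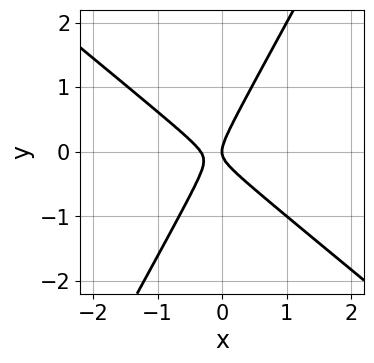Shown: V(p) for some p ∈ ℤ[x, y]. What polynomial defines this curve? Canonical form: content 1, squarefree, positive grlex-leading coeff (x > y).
The degree is 2 — the shape is more complex than any degree-1 curve.
Against the integer gridlines: it crosses the y-axis at the gridline y = 0; one x-axis crossing is at x = 0.
Putting this together gives p.

3*x^2 + 2*x*y - 2*y^2 + x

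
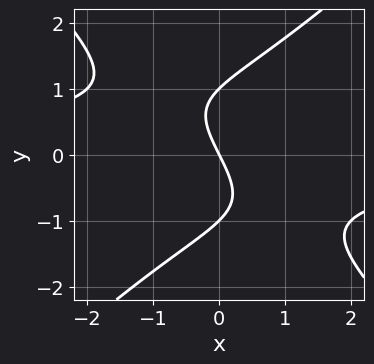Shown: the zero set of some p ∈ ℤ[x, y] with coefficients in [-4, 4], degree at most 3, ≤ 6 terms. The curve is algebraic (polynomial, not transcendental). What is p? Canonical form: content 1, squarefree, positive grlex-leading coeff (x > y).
x^2*y - y^3 + 2*x + y

First, the degree is 3 — a generic line meets the curve in up to 3 points.
Then, from the visible intercepts: it meets the x-axis at x = 0 (among the integer gridlines); the y-axis gridline crossings are at y ∈ {-1, 0, 1}.
Finally, solving for integer coefficients yields p as stated.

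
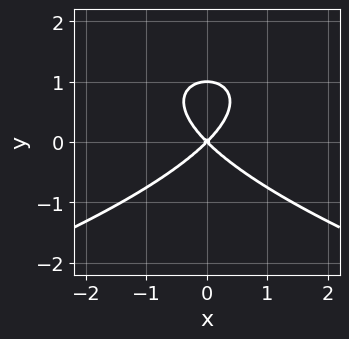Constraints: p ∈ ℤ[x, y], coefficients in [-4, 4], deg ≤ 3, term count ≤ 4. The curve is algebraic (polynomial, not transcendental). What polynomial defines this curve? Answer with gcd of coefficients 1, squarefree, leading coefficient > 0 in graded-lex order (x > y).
y^3 + x^2 - y^2

First, deg p = 3. A generic line meets the curve in up to 3 points.
Then, symmetries: the x ↦ −x reflection is a symmetry, so x appears only in even powers.
Next, checking where it meets the axes: one x-axis crossing is at x = 0; the y-axis gridline crossings are at y ∈ {0, 1}.
Finally, assembling these constraints gives the stated polynomial.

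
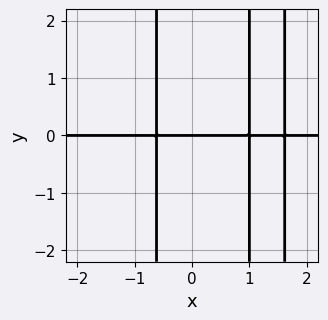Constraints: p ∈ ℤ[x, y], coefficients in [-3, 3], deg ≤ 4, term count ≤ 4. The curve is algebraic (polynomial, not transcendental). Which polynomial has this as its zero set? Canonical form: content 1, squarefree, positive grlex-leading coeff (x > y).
x^3*y - 2*x^2*y + y

First, degree: the shape is more complex than any degree-3 curve, so deg p = 4.
Then, from the axis intercepts and sections: it crosses the y-axis at the gridline y = 0; the visible x-axis segment lies entirely on the curve.
Finally, solving for integer coefficients yields p as stated.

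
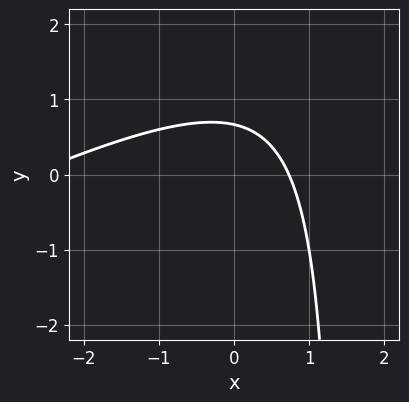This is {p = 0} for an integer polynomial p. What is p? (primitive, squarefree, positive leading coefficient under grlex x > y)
x^2 - 2*x*y + 2*x + 3*y - 2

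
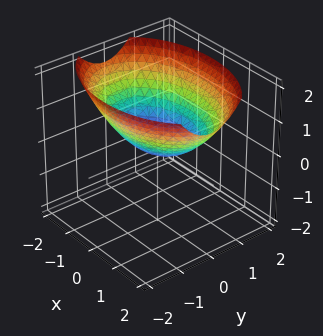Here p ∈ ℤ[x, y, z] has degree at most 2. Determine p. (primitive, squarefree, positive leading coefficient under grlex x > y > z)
x^2 + 2*y^2 - 3*z

deg p = 2.
Symmetries: mirror symmetry x ↦ −x ⇒ only even powers of x; the y ↦ −y reflection is a symmetry, so y appears only in even powers.
Reading off the gridlines: it meets the z-axis at z = 0 (among the integer gridlines); it crosses the x-axis at the gridline x = 0; it crosses the y-axis at the gridline y = 0.
Together with the visible shape, these determine p as stated.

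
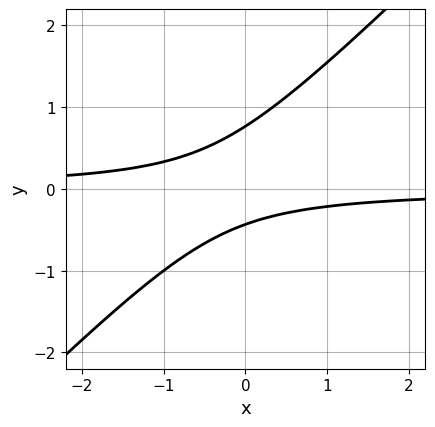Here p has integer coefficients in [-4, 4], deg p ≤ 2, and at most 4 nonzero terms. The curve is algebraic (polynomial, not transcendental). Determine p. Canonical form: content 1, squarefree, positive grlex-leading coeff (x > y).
3*x*y - 3*y^2 + y + 1

deg p = 2. A generic line meets the curve in up to 2 points.
From the visible intercepts: no x-intercept at any integer in the box.
Together with the visible shape, these determine p as stated.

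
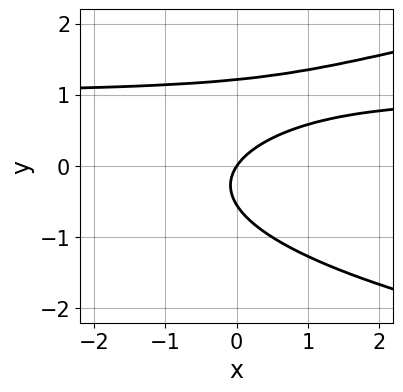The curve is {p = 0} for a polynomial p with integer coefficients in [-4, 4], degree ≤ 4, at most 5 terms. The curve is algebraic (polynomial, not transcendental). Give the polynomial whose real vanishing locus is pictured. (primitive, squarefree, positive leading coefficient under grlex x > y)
3*y^3 - 3*x*y - 2*y^2 + 3*x - 2*y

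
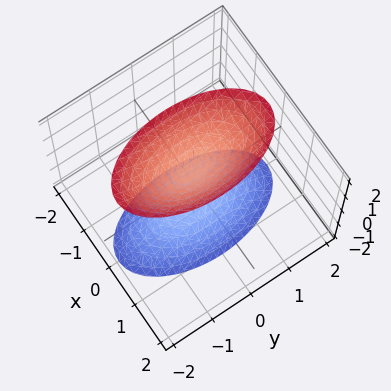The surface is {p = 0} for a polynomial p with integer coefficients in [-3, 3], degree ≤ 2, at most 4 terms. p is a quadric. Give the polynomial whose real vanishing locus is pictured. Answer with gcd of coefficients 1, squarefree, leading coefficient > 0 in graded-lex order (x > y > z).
3*x^2 + y^2 - z^2 + 1

(a) The picture has 2 separate pieces. They look like related sheets of one shape, so recover p as a whole.
(b) Degree: two sheets facing apart; a quadric, so deg p = 2.
(c) Symmetries: mirror symmetry x ↦ −x ⇒ only even powers of x; it's symmetric under z → −z, forcing even powers of z; the y ↦ −y reflection is a symmetry, so y appears only in even powers.
(d) From the visible intercepts: no y-intercept at any integer in the box; no x-intercept at any integer in the box; the z-axis gridline crossings are at z ∈ {-1, 1}.
(e) Fitting integer coefficients to these (and the overall shape) gives p.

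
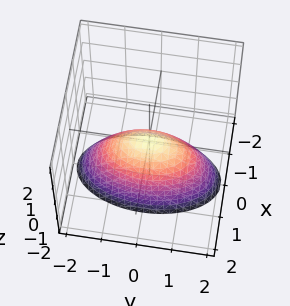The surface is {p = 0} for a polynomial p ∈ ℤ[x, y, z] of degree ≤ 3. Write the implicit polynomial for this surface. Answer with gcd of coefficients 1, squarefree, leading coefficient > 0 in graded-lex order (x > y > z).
3*x^2 + y^2 + 2*z

1. Degree: a single bowl opening along one axis; a quadric, so deg p = 2.
2. Symmetries: the x ↦ −x reflection is a symmetry, so x appears only in even powers; mirror symmetry y ↦ −y ⇒ only even powers of y.
3. Checking where it meets the axes: one z-axis crossing is at z = 0; one x-axis crossing is at x = 0.
4. These observations pin down the coefficients.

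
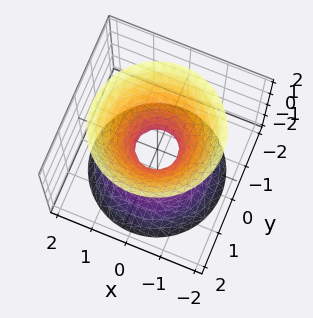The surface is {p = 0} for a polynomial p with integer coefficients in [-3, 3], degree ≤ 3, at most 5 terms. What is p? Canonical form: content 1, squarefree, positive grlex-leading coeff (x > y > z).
First, deg p = 2. The shape is more complex than any degree-1 surface.
Then, symmetries: every cross-section ⟂ z is a circle, so x, y appear only via x² + y².
Next, checking where it meets the axes: a circular section at z = 0 has radius between 0 and 1; no z-intercept at any integer in the box.
Finally, solving for integer coefficients yields p as stated.

3*x^2 + 3*y^2 - 2*z^2 - 1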